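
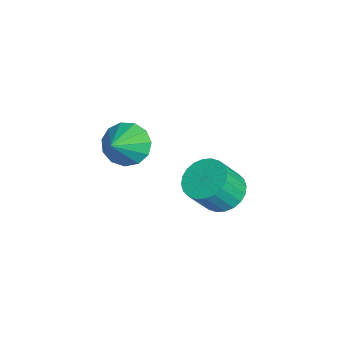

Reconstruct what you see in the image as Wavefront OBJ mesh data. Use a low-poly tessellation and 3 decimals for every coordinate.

v 1.444 -2.776 -0.797
v 1.905 -2.483 -1.186
v 2.376 -3.184 -0.003
v 1.801 -2.225 -0.932
v 1.584 -2.141 -0.634
v 1.323 -2.259 -0.389
v 1.1 -2.541 -0.273
v 0.987 -2.898 -0.323
v 1.019 -3.215 -0.524
v 1.186 -3.394 -0.812
v 1.435 -3.376 -1.095
v 1.687 -3.168 -1.283
v 1.862 -2.835 -1.317
v 0.356 -0.185 -3.955
v 0.715 0.364 -3.74
v 1.023 -0.186 -2.851
v 0.664 -0.735 -3.065
v 0.474 0.411 -3.628
v 0.783 -0.138 -2.738
v 0.216 0.367 -3.566
v 0.525 -0.182 -2.676
v -0.021 0.239 -3.562
v 0.288 -0.31 -2.673
v -0.2 0.047 -3.619
v 0.108 -0.502 -2.729
v -0.295 -0.181 -3.726
v 0.013 -0.73 -2.837
v -0.291 -0.41 -3.869
v 0.017 -0.959 -2.979
v -0.188 -0.604 -4.024
v 0.12 -1.153 -3.135
v -0.003 -0.734 -4.169
v 0.305 -1.284 -3.28
v 0.237 -0.782 -4.282
v 0.546 -1.331 -3.392
v 0.495 -0.738 -4.344
v 0.804 -1.287 -3.454
v 0.732 -0.61 -4.347
v 1.041 -1.159 -3.458
v 0.912 -0.418 -4.291
v 1.22 -0.967 -3.401
v 1.007 -0.19 -4.183
v 1.315 -0.739 -3.294
v 1.003 0.039 -4.041
v 1.311 -0.51 -3.151
v 0.9 0.233 -3.885
v 1.208 -0.316 -2.996
f 2 1 4
f 2 4 3
f 4 1 5
f 4 5 3
f 5 1 6
f 5 6 3
f 6 1 7
f 6 7 3
f 7 1 8
f 7 8 3
f 8 1 9
f 8 9 3
f 9 1 10
f 9 10 3
f 10 1 11
f 10 11 3
f 11 1 12
f 11 12 3
f 12 1 13
f 12 13 3
f 13 1 2
f 13 2 3
f 15 14 18
f 15 18 16
f 16 18 19
f 16 19 17
f 18 14 20
f 18 20 19
f 19 20 21
f 19 21 17
f 20 14 22
f 20 22 21
f 21 22 23
f 21 23 17
f 22 14 24
f 22 24 23
f 23 24 25
f 23 25 17
f 24 14 26
f 24 26 25
f 25 26 27
f 25 27 17
f 26 14 28
f 26 28 27
f 27 28 29
f 27 29 17
f 28 14 30
f 28 30 29
f 29 30 31
f 29 31 17
f 30 14 32
f 30 32 31
f 31 32 33
f 31 33 17
f 32 14 34
f 32 34 33
f 33 34 35
f 33 35 17
f 34 14 36
f 34 36 35
f 35 36 37
f 35 37 17
f 36 14 38
f 36 38 37
f 37 38 39
f 37 39 17
f 38 14 40
f 38 40 39
f 39 40 41
f 39 41 17
f 40 14 42
f 40 42 41
f 41 42 43
f 41 43 17
f 42 14 44
f 42 44 43
f 43 44 45
f 43 45 17
f 44 14 46
f 44 46 45
f 45 46 47
f 45 47 17
f 46 14 15
f 46 15 47
f 47 15 16
f 47 16 17



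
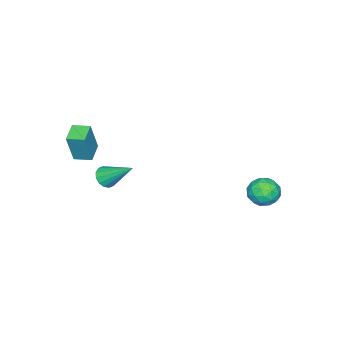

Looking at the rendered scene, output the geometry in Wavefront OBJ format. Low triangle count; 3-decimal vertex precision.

v -3.032 4.55 -2.1
v -2.138 4.347 -2.44
v -3.642 3.433 -3.04
v -2.748 3.23 -3.38
v -2.982 3.009 -2.456
v -2.605 3.699 -1.876
v -3.175 4.081 -3.604
v -2.798 4.771 -3.024
v -2.226 4.057 -3.37
v -2.107 3.395 -2.66
v -3.673 4.385 -2.82
v -3.554 3.723 -2.11
v -2.531 4.547 -2.188
v -3.249 3.233 -3.292
v -3.386 3.104 -2.75
v -2.861 2.984 -2.949
v -2.806 4.166 -1.856
v -2.28 4.047 -2.056
v -2.776 3.26 -2.065
v -3.5 3.733 -3.424
v -2.974 3.614 -3.624
v -2.919 4.796 -2.531
v -2.394 4.676 -2.73
v -3.004 4.52 -3.415
v -2.058 4.257 -2.934
v -2.417 3.6 -3.486
v -2.668 4.1 -3.618
v -2.446 4.506 -3.277
v -1.987 3.868 -2.517
v -2.346 3.211 -3.069
v -2.484 3.081 -2.526
v -2.262 3.487 -2.185
v -2.04 3.697 -3.063
v -3.434 4.569 -2.411
v -3.793 3.912 -2.963
v -3.518 4.293 -3.295
v -3.296 4.699 -2.954
v -3.363 4.18 -1.994
v -3.722 3.523 -2.546
v -3.334 3.274 -2.203
v -3.112 3.68 -1.862
v -3.74 4.083 -2.417
v 1.932 -2.843 -1.261
v 2.519 -2.579 -1.561
v 1.868 -1.177 0.081
v 2.241 -2.435 -1.753
v 1.88 -2.4 -1.813
v 1.533 -2.484 -1.726
v 1.293 -2.664 -1.513
v 1.224 -2.892 -1.234
v 1.345 -3.107 -0.961
v 1.624 -3.251 -0.769
v 1.984 -3.286 -0.708
v 2.331 -3.202 -0.796
v 2.571 -3.022 -1.008
v 2.64 -2.794 -1.288
v 2.831 -3.818 1.408
v 3.339 -3.88 3.217
v 2.524 -2.884 1.527
v 3.032 -2.947 3.336
v 3.888 -3.433 1.124
v 4.396 -3.496 2.933
v 3.581 -2.5 1.243
v 4.089 -2.562 3.052
f 1 38 17
f 38 12 41
f 17 41 6
f 38 41 17
f 1 17 13
f 17 6 18
f 13 18 2
f 17 18 13
f 1 13 22
f 13 2 23
f 22 23 8
f 13 23 22
f 1 22 34
f 22 8 37
f 34 37 11
f 22 37 34
f 1 34 38
f 34 11 42
f 38 42 12
f 34 42 38
f 2 18 29
f 18 6 32
f 29 32 10
f 18 32 29
f 6 41 19
f 41 12 40
f 19 40 5
f 41 40 19
f 12 42 39
f 42 11 35
f 39 35 3
f 42 35 39
f 11 37 36
f 37 8 24
f 36 24 7
f 37 24 36
f 8 23 28
f 23 2 25
f 28 25 9
f 23 25 28
f 4 30 16
f 30 10 31
f 16 31 5
f 30 31 16
f 4 16 14
f 16 5 15
f 14 15 3
f 16 15 14
f 4 14 21
f 14 3 20
f 21 20 7
f 14 20 21
f 4 21 26
f 21 7 27
f 26 27 9
f 21 27 26
f 4 26 30
f 26 9 33
f 30 33 10
f 26 33 30
f 5 31 19
f 31 10 32
f 19 32 6
f 31 32 19
f 3 15 39
f 15 5 40
f 39 40 12
f 15 40 39
f 7 20 36
f 20 3 35
f 36 35 11
f 20 35 36
f 9 27 28
f 27 7 24
f 28 24 8
f 27 24 28
f 10 33 29
f 33 9 25
f 29 25 2
f 33 25 29
f 44 43 46
f 44 46 45
f 46 43 47
f 46 47 45
f 47 43 48
f 47 48 45
f 48 43 49
f 48 49 45
f 49 43 50
f 49 50 45
f 50 43 51
f 50 51 45
f 51 43 52
f 51 52 45
f 52 43 53
f 52 53 45
f 53 43 54
f 53 54 45
f 54 43 55
f 54 55 45
f 55 43 56
f 55 56 45
f 56 43 44
f 56 44 45
f 58 60 57
f 61 58 57
f 57 60 59
f 59 61 57
f 58 64 60
f 62 58 61
f 62 64 58
f 60 64 59
f 63 61 59
f 59 64 63
f 63 62 61
f 64 62 63



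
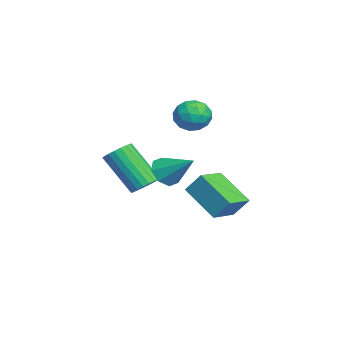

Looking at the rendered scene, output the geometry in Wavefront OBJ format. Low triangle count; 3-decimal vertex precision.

v -1.411 -1.348 -0.437
v -0.991 -0.998 -0.017
v -1.708 -2.141 1.657
v -2.129 -2.492 1.237
v -1.229 -0.838 -0.01
v -1.946 -1.981 1.664
v -1.499 -0.766 -0.077
v -2.216 -1.91 1.597
v -1.753 -0.795 -0.206
v -2.471 -1.939 1.468
v -1.949 -0.92 -0.375
v -2.666 -2.063 1.299
v -2.051 -1.119 -0.554
v -2.769 -2.262 1.119
v -2.043 -1.357 -0.714
v -2.761 -2.501 0.96
v -1.926 -1.594 -0.825
v -2.643 -2.737 0.848
v -1.72 -1.789 -0.87
v -2.437 -2.932 0.804
v -1.46 -1.907 -0.839
v -2.177 -3.05 0.835
v -1.192 -1.929 -0.739
v -1.909 -3.072 0.935
v -0.962 -1.85 -0.587
v -1.679 -2.993 1.087
v -0.81 -1.685 -0.409
v -1.527 -2.828 1.265
v -0.761 -1.461 -0.235
v -1.478 -2.604 1.438
v -0.825 -1.218 -0.097
v -1.543 -2.361 1.577
v -0.553 0.188 -0.34
v -0.298 0.801 0.524
v -1.628 1.012 -0.607
v -1.373 1.625 0.258
v 0.553 1.275 -1.438
v 0.808 1.888 -0.573
v -0.522 2.099 -1.704
v -0.267 2.712 -0.84
v 2.924 -0.611 1.881
v 3.555 -0.892 1.643
v 3.696 0.411 2.719
v 3.367 -0.481 1.315
v 2.919 -0.146 1.319
v 2.475 -0.083 1.652
v 2.294 -0.33 2.119
v 2.482 -0.741 2.447
v 2.929 -1.076 2.444
v 3.374 -1.138 2.111
v -1.836 0.881 3.481
v -1.254 1.065 2.918
v -1.046 -0.085 3.982
v -0.464 0.099 3.419
v -0.634 0.635 4.031
v -1.122 1.232 3.721
v -1.178 -0.252 3.179
v -1.666 0.345 2.869
v -0.847 0.365 2.731
v -0.511 0.913 3.258
v -1.789 0.067 3.642
v -1.453 0.615 4.169
v -1.614 1.057 3.155
v -0.686 -0.077 3.745
v -0.786 0.238 4.104
v -0.444 0.346 3.773
v -1.537 1.156 3.627
v -1.195 1.264 3.296
v -0.831 1.011 3.95
v -1.105 -0.284 3.604
v -0.763 -0.176 3.273
v -1.856 0.634 3.127
v -1.514 0.742 2.796
v -1.469 -0.031 2.95
v -1.033 0.754 2.715
v -0.569 0.187 3.009
v -0.988 -0.019 2.868
v -1.275 0.331 2.686
v -0.835 1.076 3.024
v -0.371 0.509 3.319
v -0.471 0.824 3.678
v -0.758 1.174 3.496
v -0.596 0.665 2.914
v -1.929 0.471 3.581
v -1.465 -0.096 3.876
v -1.542 -0.194 3.404
v -1.829 0.156 3.222
v -1.731 0.793 3.891
v -1.267 0.226 4.185
v -1.025 0.649 4.214
v -1.312 0.999 4.032
v -1.704 0.315 3.986
f 2 1 5
f 2 5 3
f 3 5 6
f 3 6 4
f 5 1 7
f 5 7 6
f 6 7 8
f 6 8 4
f 7 1 9
f 7 9 8
f 8 9 10
f 8 10 4
f 9 1 11
f 9 11 10
f 10 11 12
f 10 12 4
f 11 1 13
f 11 13 12
f 12 13 14
f 12 14 4
f 13 1 15
f 13 15 14
f 14 15 16
f 14 16 4
f 15 1 17
f 15 17 16
f 16 17 18
f 16 18 4
f 17 1 19
f 17 19 18
f 18 19 20
f 18 20 4
f 19 1 21
f 19 21 20
f 20 21 22
f 20 22 4
f 21 1 23
f 21 23 22
f 22 23 24
f 22 24 4
f 23 1 25
f 23 25 24
f 24 25 26
f 24 26 4
f 25 1 27
f 25 27 26
f 26 27 28
f 26 28 4
f 27 1 29
f 27 29 28
f 28 29 30
f 28 30 4
f 29 1 31
f 29 31 30
f 30 31 32
f 30 32 4
f 31 1 2
f 31 2 32
f 32 2 3
f 32 3 4
f 34 36 33
f 37 34 33
f 33 36 35
f 35 37 33
f 34 40 36
f 38 34 37
f 38 40 34
f 36 40 35
f 39 37 35
f 35 40 39
f 39 38 37
f 40 38 39
f 42 41 44
f 42 44 43
f 44 41 45
f 44 45 43
f 45 41 46
f 45 46 43
f 46 41 47
f 46 47 43
f 47 41 48
f 47 48 43
f 48 41 49
f 48 49 43
f 49 41 50
f 49 50 43
f 50 41 42
f 50 42 43
f 51 88 67
f 88 62 91
f 67 91 56
f 88 91 67
f 51 67 63
f 67 56 68
f 63 68 52
f 67 68 63
f 51 63 72
f 63 52 73
f 72 73 58
f 63 73 72
f 51 72 84
f 72 58 87
f 84 87 61
f 72 87 84
f 51 84 88
f 84 61 92
f 88 92 62
f 84 92 88
f 52 68 79
f 68 56 82
f 79 82 60
f 68 82 79
f 56 91 69
f 91 62 90
f 69 90 55
f 91 90 69
f 62 92 89
f 92 61 85
f 89 85 53
f 92 85 89
f 61 87 86
f 87 58 74
f 86 74 57
f 87 74 86
f 58 73 78
f 73 52 75
f 78 75 59
f 73 75 78
f 54 80 66
f 80 60 81
f 66 81 55
f 80 81 66
f 54 66 64
f 66 55 65
f 64 65 53
f 66 65 64
f 54 64 71
f 64 53 70
f 71 70 57
f 64 70 71
f 54 71 76
f 71 57 77
f 76 77 59
f 71 77 76
f 54 76 80
f 76 59 83
f 80 83 60
f 76 83 80
f 55 81 69
f 81 60 82
f 69 82 56
f 81 82 69
f 53 65 89
f 65 55 90
f 89 90 62
f 65 90 89
f 57 70 86
f 70 53 85
f 86 85 61
f 70 85 86
f 59 77 78
f 77 57 74
f 78 74 58
f 77 74 78
f 60 83 79
f 83 59 75
f 79 75 52
f 83 75 79



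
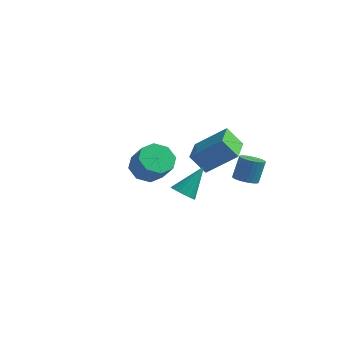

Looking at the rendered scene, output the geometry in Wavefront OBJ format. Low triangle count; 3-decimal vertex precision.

v 1.571 0.876 -0.888
v 0.771 0.655 0.139
v 1.04 2.501 -0.951
v 0.24 2.28 0.075
v 3.08 1.42 0.405
v 2.28 1.199 1.431
v 2.549 3.045 0.341
v 1.749 2.824 1.368
v 2.65 3.194 -2.329
v 3.007 2.627 -2.126
v 3.126 3.159 -0.848
v 2.77 3.726 -1.051
v 3.209 2.789 -2.213
v 3.328 3.321 -0.934
v 3.326 3.012 -2.317
v 3.446 3.544 -1.038
v 3.341 3.264 -2.423
v 3.46 3.796 -1.144
v 3.25 3.504 -2.514
v 3.369 4.036 -1.236
v 3.068 3.698 -2.578
v 3.187 4.23 -1.299
v 2.822 3.815 -2.604
v 2.942 4.347 -1.325
v 2.551 3.837 -2.588
v 2.67 4.369 -1.309
v 2.294 3.761 -2.532
v 2.413 4.293 -1.254
v 2.092 3.599 -2.446
v 2.211 4.131 -1.167
v 1.974 3.376 -2.342
v 2.094 3.908 -1.063
v 1.96 3.124 -2.236
v 2.079 3.656 -0.957
v 2.051 2.884 -2.144
v 2.17 3.416 -0.866
v 2.233 2.69 -2.081
v 2.352 3.222 -0.802
v 2.478 2.573 -2.055
v 2.598 3.105 -0.776
v 2.75 2.551 -2.071
v 2.869 3.083 -0.792
v 2.534 -3.398 0.211
v 2.927 -3.053 -0.224
v 3.066 -2.242 1.609
v 2.639 -2.901 -0.24
v 2.328 -2.862 -0.153
v 2.064 -2.947 0.017
v 1.907 -3.134 0.232
v 1.894 -3.382 0.442
v 2.028 -3.634 0.599
v 2.277 -3.832 0.668
v 2.586 -3.93 0.632
v 2.882 -3.906 0.499
v 3.099 -3.766 0.301
v 3.186 -3.542 0.082
v 3.124 -3.284 -0.107
v -2.112 1.522 -1.865
v -1.279 1.65 -2.439
v -0.395 1.147 -1.269
v -1.228 1.018 -0.695
v -1.46 2.289 -2.028
v -0.576 1.785 -0.858
v -2.022 2.478 -1.521
v -1.139 1.975 -0.351
v -2.638 2.107 -1.216
v -1.754 1.604 -0.046
v -2.945 1.393 -1.291
v -2.061 0.89 -0.121
v -2.764 0.755 -1.702
v -1.88 0.251 -0.532
v -2.201 0.565 -2.209
v -1.318 0.062 -1.039
v -1.586 0.936 -2.514
v -0.702 0.433 -1.344
f 2 4 1
f 5 2 1
f 1 4 3
f 3 5 1
f 2 8 4
f 6 2 5
f 6 8 2
f 4 8 3
f 7 5 3
f 3 8 7
f 7 6 5
f 8 6 7
f 10 9 13
f 10 13 11
f 11 13 14
f 11 14 12
f 13 9 15
f 13 15 14
f 14 15 16
f 14 16 12
f 15 9 17
f 15 17 16
f 16 17 18
f 16 18 12
f 17 9 19
f 17 19 18
f 18 19 20
f 18 20 12
f 19 9 21
f 19 21 20
f 20 21 22
f 20 22 12
f 21 9 23
f 21 23 22
f 22 23 24
f 22 24 12
f 23 9 25
f 23 25 24
f 24 25 26
f 24 26 12
f 25 9 27
f 25 27 26
f 26 27 28
f 26 28 12
f 27 9 29
f 27 29 28
f 28 29 30
f 28 30 12
f 29 9 31
f 29 31 30
f 30 31 32
f 30 32 12
f 31 9 33
f 31 33 32
f 32 33 34
f 32 34 12
f 33 9 35
f 33 35 34
f 34 35 36
f 34 36 12
f 35 9 37
f 35 37 36
f 36 37 38
f 36 38 12
f 37 9 39
f 37 39 38
f 38 39 40
f 38 40 12
f 39 9 41
f 39 41 40
f 40 41 42
f 40 42 12
f 41 9 10
f 41 10 42
f 42 10 11
f 42 11 12
f 44 43 46
f 44 46 45
f 46 43 47
f 46 47 45
f 47 43 48
f 47 48 45
f 48 43 49
f 48 49 45
f 49 43 50
f 49 50 45
f 50 43 51
f 50 51 45
f 51 43 52
f 51 52 45
f 52 43 53
f 52 53 45
f 53 43 54
f 53 54 45
f 54 43 55
f 54 55 45
f 55 43 56
f 55 56 45
f 56 43 57
f 56 57 45
f 57 43 44
f 57 44 45
f 59 58 62
f 59 62 60
f 60 62 63
f 60 63 61
f 62 58 64
f 62 64 63
f 63 64 65
f 63 65 61
f 64 58 66
f 64 66 65
f 65 66 67
f 65 67 61
f 66 58 68
f 66 68 67
f 67 68 69
f 67 69 61
f 68 58 70
f 68 70 69
f 69 70 71
f 69 71 61
f 70 58 72
f 70 72 71
f 71 72 73
f 71 73 61
f 72 58 74
f 72 74 73
f 73 74 75
f 73 75 61
f 74 58 59
f 74 59 75
f 75 59 60
f 75 60 61



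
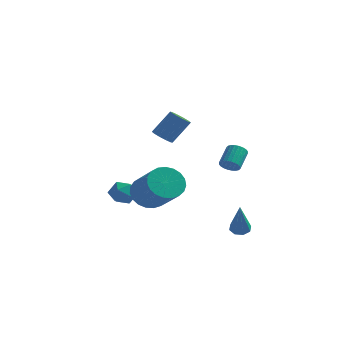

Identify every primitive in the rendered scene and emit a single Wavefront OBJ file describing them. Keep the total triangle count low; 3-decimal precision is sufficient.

v -1.959 -1.987 -0.527
v -1.313 -2.033 -1.288
v 0.086 -3.139 -0.035
v -0.561 -3.093 0.727
v -1.201 -1.679 -1.101
v 0.198 -2.785 0.152
v -1.22 -1.378 -0.815
v 0.179 -2.485 0.439
v -1.367 -1.183 -0.478
v 0.032 -2.289 0.775
v -1.616 -1.126 -0.15
v -0.217 -2.233 1.103
v -1.925 -1.219 0.113
v -0.526 -2.325 1.366
v -2.239 -1.444 0.265
v -0.841 -2.551 1.518
v -2.506 -1.763 0.28
v -1.107 -2.87 1.534
v -2.677 -2.121 0.156
v -1.279 -3.227 1.41
v -2.725 -2.455 -0.086
v -1.326 -3.562 1.167
v -2.64 -2.709 -0.404
v -1.242 -3.815 0.849
v -2.438 -2.837 -0.744
v -1.039 -3.944 0.509
v -2.153 -2.819 -1.046
v -0.754 -3.926 0.207
v -1.834 -2.657 -1.258
v -0.435 -3.763 -0.005
v -1.537 -2.379 -1.344
v -0.138 -3.485 -0.091
v -1.155 -2.231 3.314
v -0.689 -2.089 2.981
v 0.001 -1.508 4.192
v -0.465 -1.649 4.526
v -0.92 -1.807 2.977
v -0.231 -1.226 4.189
v -1.241 -1.687 3.102
v -0.551 -1.105 4.313
v -1.529 -1.774 3.308
v -0.839 -1.193 4.519
v -1.674 -2.036 3.516
v -0.984 -1.455 4.728
v -1.621 -2.372 3.648
v -0.931 -1.791 4.859
v -1.389 -2.654 3.651
v -0.7 -2.073 4.863
v -1.069 -2.775 3.527
v -0.379 -2.193 4.738
v -0.781 -2.687 3.321
v -0.091 -2.106 4.532
v -0.636 -2.425 3.112
v 0.054 -1.844 4.324
v 1.729 -0.839 1.394
v 1.932 -0.535 0.997
v 1.954 0.404 1.729
v 1.751 0.099 2.126
v 1.725 -0.507 0.968
v 1.747 0.431 1.7
v 1.519 -0.531 1.004
v 1.541 0.408 1.736
v 1.345 -0.601 1.1
v 1.366 0.338 1.831
v 1.229 -0.707 1.24
v 1.25 0.231 1.971
v 1.189 -0.834 1.404
v 1.211 0.105 2.135
v 1.232 -0.961 1.566
v 1.253 -0.023 2.297
v 1.35 -1.07 1.702
v 1.372 -0.132 2.433
v 1.526 -1.144 1.791
v 1.548 -0.205 2.523
v 1.733 -1.171 1.82
v 1.755 -0.233 2.552
v 1.939 -1.148 1.784
v 1.961 -0.209 2.516
v 2.114 -1.078 1.689
v 2.135 -0.139 2.42
v 2.23 -0.971 1.549
v 2.251 -0.033 2.28
v 2.269 -0.845 1.385
v 2.291 0.094 2.116
v 2.227 -0.717 1.223
v 2.248 0.221 1.954
v 2.108 -0.608 1.087
v 2.13 0.33 1.818
v 2.834 -2.253 -2.025
v 3.267 -1.958 -1.944
v 3.206 -3.287 -0.235
v 2.934 -1.794 -1.78
v 2.543 -1.899 -1.76
v 2.322 -2.211 -1.894
v 2.402 -2.548 -2.106
v 2.734 -2.712 -2.27
v 3.126 -2.607 -2.29
v 3.346 -2.295 -2.155
v -4.629 -0.16 -1.287
v -4.007 0.066 -1.735
v -3.973 -1.206 -0.905
v -3.351 -0.98 -1.353
v -3.548 -0.561 -0.702
v -3.954 0.086 -0.938
v -4.026 -1.226 -1.702
v -4.432 -0.579 -1.938
v -3.635 -0.592 -1.991
v -3.339 -0.181 -1.373
v -4.641 -0.959 -1.267
v -4.345 -0.548 -0.649
f 2 1 5
f 2 5 3
f 3 5 6
f 3 6 4
f 5 1 7
f 5 7 6
f 6 7 8
f 6 8 4
f 7 1 9
f 7 9 8
f 8 9 10
f 8 10 4
f 9 1 11
f 9 11 10
f 10 11 12
f 10 12 4
f 11 1 13
f 11 13 12
f 12 13 14
f 12 14 4
f 13 1 15
f 13 15 14
f 14 15 16
f 14 16 4
f 15 1 17
f 15 17 16
f 16 17 18
f 16 18 4
f 17 1 19
f 17 19 18
f 18 19 20
f 18 20 4
f 19 1 21
f 19 21 20
f 20 21 22
f 20 22 4
f 21 1 23
f 21 23 22
f 22 23 24
f 22 24 4
f 23 1 25
f 23 25 24
f 24 25 26
f 24 26 4
f 25 1 27
f 25 27 26
f 26 27 28
f 26 28 4
f 27 1 29
f 27 29 28
f 28 29 30
f 28 30 4
f 29 1 31
f 29 31 30
f 30 31 32
f 30 32 4
f 31 1 2
f 31 2 32
f 32 2 3
f 32 3 4
f 34 33 37
f 34 37 35
f 35 37 38
f 35 38 36
f 37 33 39
f 37 39 38
f 38 39 40
f 38 40 36
f 39 33 41
f 39 41 40
f 40 41 42
f 40 42 36
f 41 33 43
f 41 43 42
f 42 43 44
f 42 44 36
f 43 33 45
f 43 45 44
f 44 45 46
f 44 46 36
f 45 33 47
f 45 47 46
f 46 47 48
f 46 48 36
f 47 33 49
f 47 49 48
f 48 49 50
f 48 50 36
f 49 33 51
f 49 51 50
f 50 51 52
f 50 52 36
f 51 33 53
f 51 53 52
f 52 53 54
f 52 54 36
f 53 33 34
f 53 34 54
f 54 34 35
f 54 35 36
f 56 55 59
f 56 59 57
f 57 59 60
f 57 60 58
f 59 55 61
f 59 61 60
f 60 61 62
f 60 62 58
f 61 55 63
f 61 63 62
f 62 63 64
f 62 64 58
f 63 55 65
f 63 65 64
f 64 65 66
f 64 66 58
f 65 55 67
f 65 67 66
f 66 67 68
f 66 68 58
f 67 55 69
f 67 69 68
f 68 69 70
f 68 70 58
f 69 55 71
f 69 71 70
f 70 71 72
f 70 72 58
f 71 55 73
f 71 73 72
f 72 73 74
f 72 74 58
f 73 55 75
f 73 75 74
f 74 75 76
f 74 76 58
f 75 55 77
f 75 77 76
f 76 77 78
f 76 78 58
f 77 55 79
f 77 79 78
f 78 79 80
f 78 80 58
f 79 55 81
f 79 81 80
f 80 81 82
f 80 82 58
f 81 55 83
f 81 83 82
f 82 83 84
f 82 84 58
f 83 55 85
f 83 85 84
f 84 85 86
f 84 86 58
f 85 55 87
f 85 87 86
f 86 87 88
f 86 88 58
f 87 55 56
f 87 56 88
f 88 56 57
f 88 57 58
f 90 89 92
f 90 92 91
f 92 89 93
f 92 93 91
f 93 89 94
f 93 94 91
f 94 89 95
f 94 95 91
f 95 89 96
f 95 96 91
f 96 89 97
f 96 97 91
f 97 89 98
f 97 98 91
f 98 89 90
f 98 90 91
f 99 110 104
f 99 104 100
f 99 100 106
f 99 106 109
f 99 109 110
f 100 104 108
f 104 110 103
f 110 109 101
f 109 106 105
f 106 100 107
f 102 108 103
f 102 103 101
f 102 101 105
f 102 105 107
f 102 107 108
f 103 108 104
f 101 103 110
f 105 101 109
f 107 105 106
f 108 107 100



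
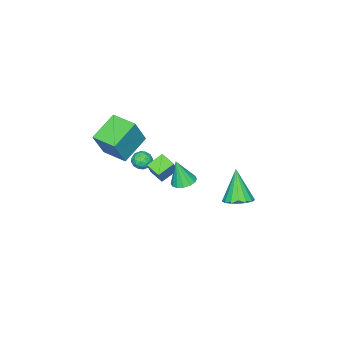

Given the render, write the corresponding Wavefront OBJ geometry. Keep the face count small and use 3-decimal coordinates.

v -1.383 -3.477 0.269
v -0.452 -3.499 2.129
v -1.322 -1.828 0.259
v -0.391 -1.851 2.119
v 0.431 -3.549 -0.639
v 1.362 -3.572 1.221
v 0.492 -1.901 -0.649
v 1.423 -1.923 1.211
v -0.151 1.783 -1.036
v 0.459 2.232 -0.973
v 0.011 1.337 0.576
v 0.153 2.461 -0.879
v -0.234 2.509 -0.827
v -0.599 2.362 -0.831
v -0.843 2.059 -0.89
v -0.903 1.683 -0.988
v -0.761 1.333 -1.099
v -0.455 1.104 -1.193
v -0.068 1.057 -1.245
v 0.297 1.204 -1.241
v 0.542 1.506 -1.182
v 0.601 1.882 -1.084
v -2.025 4.249 -2.732
v -1.334 4.743 -2.329
v -2.695 3.571 -0.748
v -1.677 5.033 -2.346
v -2.101 5.143 -2.451
v -2.507 5.049 -2.621
v -2.802 4.771 -2.815
v -2.92 4.374 -2.991
v -2.833 3.948 -3.107
v -2.561 3.591 -3.137
v -2.166 3.385 -3.074
v -1.739 3.377 -2.933
v -1.377 3.568 -2.745
v -1.164 3.916 -2.555
v -1.149 4.339 -2.405
v -2.16 -2.156 -3.408
v -3.171 -1.811 -2.883
v -2.02 -1.209 -3.761
v -3.03 -0.864 -3.235
v -1.37 -1.796 -2.125
v -2.38 -1.451 -1.599
v -1.229 -0.849 -2.477
v -2.24 -0.504 -1.952
v -3.25 -3.39 -3.488
v -2.79 -3.705 -3.919
v -4.11 -3.915 -4.021
v -3.65 -4.23 -4.452
v -3.675 -4.409 -3.771
v -3.143 -4.085 -3.442
v -3.757 -3.535 -4.498
v -3.225 -3.211 -4.169
v -3.103 -3.795 -4.543
v -3.053 -4.335 -4.094
v -3.847 -3.285 -3.846
v -3.797 -3.825 -3.397
v -2.945 -3.502 -3.656
v -3.955 -4.118 -4.284
v -3.97 -4.224 -3.883
v -3.7 -4.409 -4.137
v -3.152 -3.725 -3.376
v -2.882 -3.91 -3.629
v -3.402 -4.324 -3.543
v -4.018 -3.71 -4.311
v -3.748 -3.895 -4.564
v -3.2 -3.211 -3.803
v -2.93 -3.396 -4.057
v -3.498 -3.296 -4.397
v -2.859 -3.74 -4.277
v -3.364 -4.048 -4.59
v -3.427 -3.64 -4.618
v -3.114 -3.449 -4.424
v -2.829 -4.057 -4.013
v -3.334 -4.365 -4.326
v -3.348 -4.471 -3.926
v -3.036 -4.28 -3.732
v -3.013 -4.11 -4.38
v -3.566 -3.255 -3.614
v -4.071 -3.563 -3.927
v -3.864 -3.34 -4.208
v -3.552 -3.149 -4.014
v -3.536 -3.572 -3.35
v -4.041 -3.88 -3.663
v -3.786 -4.171 -3.516
v -3.473 -3.98 -3.322
v -3.887 -3.51 -3.56
f 2 4 1
f 5 2 1
f 1 4 3
f 3 5 1
f 2 8 4
f 6 2 5
f 6 8 2
f 4 8 3
f 7 5 3
f 3 8 7
f 7 6 5
f 8 6 7
f 10 9 12
f 10 12 11
f 12 9 13
f 12 13 11
f 13 9 14
f 13 14 11
f 14 9 15
f 14 15 11
f 15 9 16
f 15 16 11
f 16 9 17
f 16 17 11
f 17 9 18
f 17 18 11
f 18 9 19
f 18 19 11
f 19 9 20
f 19 20 11
f 20 9 21
f 20 21 11
f 21 9 22
f 21 22 11
f 22 9 10
f 22 10 11
f 24 23 26
f 24 26 25
f 26 23 27
f 26 27 25
f 27 23 28
f 27 28 25
f 28 23 29
f 28 29 25
f 29 23 30
f 29 30 25
f 30 23 31
f 30 31 25
f 31 23 32
f 31 32 25
f 32 23 33
f 32 33 25
f 33 23 34
f 33 34 25
f 34 23 35
f 34 35 25
f 35 23 36
f 35 36 25
f 36 23 37
f 36 37 25
f 37 23 24
f 37 24 25
f 39 41 38
f 42 39 38
f 38 41 40
f 40 42 38
f 39 45 41
f 43 39 42
f 43 45 39
f 41 45 40
f 44 42 40
f 40 45 44
f 44 43 42
f 45 43 44
f 46 83 62
f 83 57 86
f 62 86 51
f 83 86 62
f 46 62 58
f 62 51 63
f 58 63 47
f 62 63 58
f 46 58 67
f 58 47 68
f 67 68 53
f 58 68 67
f 46 67 79
f 67 53 82
f 79 82 56
f 67 82 79
f 46 79 83
f 79 56 87
f 83 87 57
f 79 87 83
f 47 63 74
f 63 51 77
f 74 77 55
f 63 77 74
f 51 86 64
f 86 57 85
f 64 85 50
f 86 85 64
f 57 87 84
f 87 56 80
f 84 80 48
f 87 80 84
f 56 82 81
f 82 53 69
f 81 69 52
f 82 69 81
f 53 68 73
f 68 47 70
f 73 70 54
f 68 70 73
f 49 75 61
f 75 55 76
f 61 76 50
f 75 76 61
f 49 61 59
f 61 50 60
f 59 60 48
f 61 60 59
f 49 59 66
f 59 48 65
f 66 65 52
f 59 65 66
f 49 66 71
f 66 52 72
f 71 72 54
f 66 72 71
f 49 71 75
f 71 54 78
f 75 78 55
f 71 78 75
f 50 76 64
f 76 55 77
f 64 77 51
f 76 77 64
f 48 60 84
f 60 50 85
f 84 85 57
f 60 85 84
f 52 65 81
f 65 48 80
f 81 80 56
f 65 80 81
f 54 72 73
f 72 52 69
f 73 69 53
f 72 69 73
f 55 78 74
f 78 54 70
f 74 70 47
f 78 70 74



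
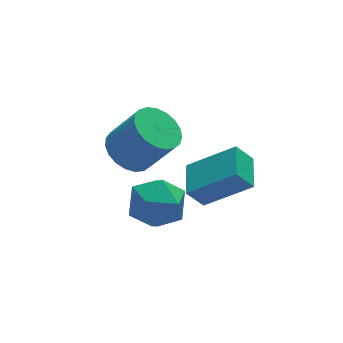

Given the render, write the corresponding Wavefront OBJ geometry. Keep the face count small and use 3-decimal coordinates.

v -4.882 -0.407 -3.692
v -4.437 0.344 -2.932
v -3.163 -1.044 -4.068
v -2.718 -0.293 -3.308
v -3.356 -1.184 -2.937
v -4.418 -0.79 -2.704
v -3.182 0.09 -4.296
v -4.244 0.484 -4.063
v -3.387 0.651 -3.305
v -3.494 -0.137 -2.465
v -4.106 -0.563 -4.535
v -4.213 -1.351 -3.695
v -2.626 -1.645 -2.871
v -3.212 -1.473 -2.079
v -2.041 -0.384 -2.712
v -2.626 -0.212 -1.92
v -1.154 -2.488 -1.6
v -1.739 -2.316 -0.808
v -0.568 -1.227 -1.441
v -1.154 -1.055 -0.649
v -3.684 2.432 -3.096
v -2.79 2.522 -3.578
v -1.902 1.919 -2.047
v -2.796 1.828 -1.564
v -2.834 2.906 -3.402
v -1.946 2.302 -1.871
v -3.025 3.207 -3.172
v -2.137 2.603 -1.641
v -3.33 3.374 -2.929
v -2.442 2.77 -1.398
v -3.696 3.378 -2.715
v -2.808 2.775 -1.184
v -4.06 3.219 -2.567
v -3.172 2.615 -1.036
v -4.359 2.923 -2.51
v -3.471 2.32 -0.979
v -4.541 2.543 -2.554
v -3.653 1.939 -1.023
v -4.575 2.143 -2.692
v -3.687 1.54 -1.161
v -4.455 1.794 -2.9
v -3.567 1.19 -1.369
v -4.202 1.554 -3.141
v -3.314 0.95 -1.61
v -3.859 1.467 -3.375
v -2.971 0.863 -1.844
v -3.485 1.546 -3.56
v -2.597 0.942 -2.029
v -3.146 1.778 -3.665
v -2.259 1.175 -2.134
v -2.901 2.124 -3.671
v -2.013 1.52 -2.14
f 1 12 6
f 1 6 2
f 1 2 8
f 1 8 11
f 1 11 12
f 2 6 10
f 6 12 5
f 12 11 3
f 11 8 7
f 8 2 9
f 4 10 5
f 4 5 3
f 4 3 7
f 4 7 9
f 4 9 10
f 5 10 6
f 3 5 12
f 7 3 11
f 9 7 8
f 10 9 2
f 14 16 13
f 17 14 13
f 13 16 15
f 15 17 13
f 14 20 16
f 18 14 17
f 18 20 14
f 16 20 15
f 19 17 15
f 15 20 19
f 19 18 17
f 20 18 19
f 22 21 25
f 22 25 23
f 23 25 26
f 23 26 24
f 25 21 27
f 25 27 26
f 26 27 28
f 26 28 24
f 27 21 29
f 27 29 28
f 28 29 30
f 28 30 24
f 29 21 31
f 29 31 30
f 30 31 32
f 30 32 24
f 31 21 33
f 31 33 32
f 32 33 34
f 32 34 24
f 33 21 35
f 33 35 34
f 34 35 36
f 34 36 24
f 35 21 37
f 35 37 36
f 36 37 38
f 36 38 24
f 37 21 39
f 37 39 38
f 38 39 40
f 38 40 24
f 39 21 41
f 39 41 40
f 40 41 42
f 40 42 24
f 41 21 43
f 41 43 42
f 42 43 44
f 42 44 24
f 43 21 45
f 43 45 44
f 44 45 46
f 44 46 24
f 45 21 47
f 45 47 46
f 46 47 48
f 46 48 24
f 47 21 49
f 47 49 48
f 48 49 50
f 48 50 24
f 49 21 51
f 49 51 50
f 50 51 52
f 50 52 24
f 51 21 22
f 51 22 52
f 52 22 23
f 52 23 24



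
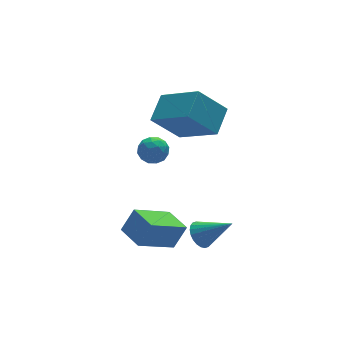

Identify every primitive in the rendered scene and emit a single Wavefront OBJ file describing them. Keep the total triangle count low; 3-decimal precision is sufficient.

v -0.517 -2.038 -2.931
v -2.096 -2.274 -1.958
v -0.674 -0.858 -2.901
v -2.254 -1.095 -1.928
v 0.054 -1.985 -1.992
v -1.526 -2.222 -1.019
v -0.104 -0.806 -1.962
v -1.683 -1.042 -0.989
v -0.016 1.083 1.05
v 0.364 0.986 0.529
v -0.564 0.214 0.811
v -0.184 0.117 0.29
v 0.06 0.043 0.89
v 0.399 0.58 1.037
v -0.599 0.62 0.303
v -0.26 1.157 0.45
v 0.003 0.7 0.067
v 0.411 0.343 0.43
v -0.611 0.857 0.91
v -0.203 0.5 1.273
v 0.222 1.111 0.81
v -0.422 0.089 0.53
v -0.279 0.046 0.883
v -0.056 -0.011 0.576
v 0.243 0.872 1.109
v 0.466 0.815 0.803
v 0.287 0.261 1.015
v -0.666 0.385 0.537
v -0.443 0.328 0.231
v -0.144 1.211 0.764
v 0.079 1.154 0.457
v -0.487 0.939 0.325
v 0.234 0.886 0.232
v -0.089 0.375 0.092
v -0.333 0.671 0.1
v -0.133 0.986 0.186
v 0.473 0.676 0.446
v 0.151 0.165 0.306
v 0.294 0.122 0.658
v 0.494 0.437 0.745
v 0.261 0.508 0.174
v -0.351 1.035 1.034
v -0.673 0.524 0.894
v -0.694 0.763 0.595
v -0.494 1.078 0.682
v -0.111 0.825 1.248
v -0.434 0.314 1.108
v -0.067 0.214 1.154
v 0.133 0.529 1.24
v -0.461 0.692 1.166
v 0.452 -2.334 -2.304
v 0.884 -2.376 -2.747
v 1.368 -3.126 -1.336
v 0.948 -2.17 -2.638
v 0.936 -1.988 -2.479
v 0.851 -1.859 -2.293
v 0.705 -1.803 -2.108
v 0.521 -1.827 -1.954
v 0.326 -1.928 -1.852
v 0.15 -2.091 -1.82
v 0.021 -2.291 -1.861
v -0.043 -2.498 -1.969
v -0.032 -2.679 -2.129
v 0.053 -2.808 -2.315
v 0.199 -2.865 -2.5
v 0.384 -2.841 -2.654
v 0.579 -2.739 -2.755
v 0.754 -2.576 -2.788
v 1.462 0.797 1.958
v 2.33 1.642 2.553
v 0.64 2.414 0.861
v 1.508 3.259 1.456
v 2.592 0.521 0.704
v 3.46 1.366 1.299
v 1.77 2.138 -0.393
v 2.638 2.983 0.202
f 2 4 1
f 5 2 1
f 1 4 3
f 3 5 1
f 2 8 4
f 6 2 5
f 6 8 2
f 4 8 3
f 7 5 3
f 3 8 7
f 7 6 5
f 8 6 7
f 9 46 25
f 46 20 49
f 25 49 14
f 46 49 25
f 9 25 21
f 25 14 26
f 21 26 10
f 25 26 21
f 9 21 30
f 21 10 31
f 30 31 16
f 21 31 30
f 9 30 42
f 30 16 45
f 42 45 19
f 30 45 42
f 9 42 46
f 42 19 50
f 46 50 20
f 42 50 46
f 10 26 37
f 26 14 40
f 37 40 18
f 26 40 37
f 14 49 27
f 49 20 48
f 27 48 13
f 49 48 27
f 20 50 47
f 50 19 43
f 47 43 11
f 50 43 47
f 19 45 44
f 45 16 32
f 44 32 15
f 45 32 44
f 16 31 36
f 31 10 33
f 36 33 17
f 31 33 36
f 12 38 24
f 38 18 39
f 24 39 13
f 38 39 24
f 12 24 22
f 24 13 23
f 22 23 11
f 24 23 22
f 12 22 29
f 22 11 28
f 29 28 15
f 22 28 29
f 12 29 34
f 29 15 35
f 34 35 17
f 29 35 34
f 12 34 38
f 34 17 41
f 38 41 18
f 34 41 38
f 13 39 27
f 39 18 40
f 27 40 14
f 39 40 27
f 11 23 47
f 23 13 48
f 47 48 20
f 23 48 47
f 15 28 44
f 28 11 43
f 44 43 19
f 28 43 44
f 17 35 36
f 35 15 32
f 36 32 16
f 35 32 36
f 18 41 37
f 41 17 33
f 37 33 10
f 41 33 37
f 52 51 54
f 52 54 53
f 54 51 55
f 54 55 53
f 55 51 56
f 55 56 53
f 56 51 57
f 56 57 53
f 57 51 58
f 57 58 53
f 58 51 59
f 58 59 53
f 59 51 60
f 59 60 53
f 60 51 61
f 60 61 53
f 61 51 62
f 61 62 53
f 62 51 63
f 62 63 53
f 63 51 64
f 63 64 53
f 64 51 65
f 64 65 53
f 65 51 66
f 65 66 53
f 66 51 67
f 66 67 53
f 67 51 68
f 67 68 53
f 68 51 52
f 68 52 53
f 70 72 69
f 73 70 69
f 69 72 71
f 71 73 69
f 70 76 72
f 74 70 73
f 74 76 70
f 72 76 71
f 75 73 71
f 71 76 75
f 75 74 73
f 76 74 75



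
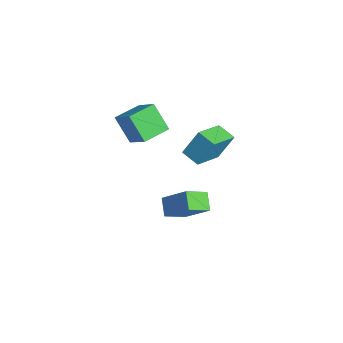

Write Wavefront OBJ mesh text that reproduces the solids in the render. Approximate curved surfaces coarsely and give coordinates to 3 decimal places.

v -0.988 -1.038 2.436
v -0.813 -0.199 3.938
v -0.006 -0.589 2.071
v 0.169 0.25 3.574
v 0.051 -2.67 3.226
v 0.226 -1.831 4.729
v 1.033 -2.221 2.862
v 1.208 -1.382 4.364
v -2.529 -2.766 -2.816
v -1.301 -1.858 -1.51
v -2.742 -1.419 -3.553
v -1.514 -0.511 -2.246
v -1.586 -3.009 -3.534
v -0.358 -2.101 -2.227
v -1.799 -1.662 -4.27
v -0.571 -0.754 -2.964
v -3.52 -4.184 1.703
v -4.554 -4.633 3.145
v -3.962 -2.604 1.879
v -4.996 -3.053 3.32
v -2.084 -3.907 2.82
v -3.118 -4.356 4.261
v -2.526 -2.327 2.995
v -3.56 -2.776 4.437
f 2 4 1
f 5 2 1
f 1 4 3
f 3 5 1
f 2 8 4
f 6 2 5
f 6 8 2
f 4 8 3
f 7 5 3
f 3 8 7
f 7 6 5
f 8 6 7
f 10 12 9
f 13 10 9
f 9 12 11
f 11 13 9
f 10 16 12
f 14 10 13
f 14 16 10
f 12 16 11
f 15 13 11
f 11 16 15
f 15 14 13
f 16 14 15
f 18 20 17
f 21 18 17
f 17 20 19
f 19 21 17
f 18 24 20
f 22 18 21
f 22 24 18
f 20 24 19
f 23 21 19
f 19 24 23
f 23 22 21
f 24 22 23



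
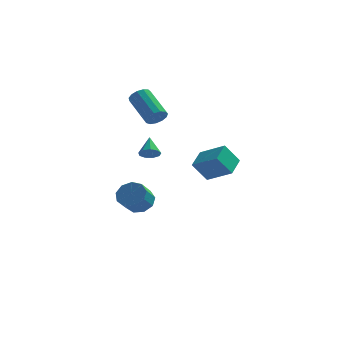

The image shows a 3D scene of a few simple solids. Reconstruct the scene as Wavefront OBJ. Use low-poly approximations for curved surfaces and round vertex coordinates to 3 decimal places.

v -1.621 3.26 -4.274
v -1.107 3.667 -3.643
v -1.386 2.708 -2.796
v -1.899 2.3 -3.426
v -1.694 3.872 -3.604
v -1.972 2.913 -2.757
v -2.246 3.79 -3.879
v -2.525 2.83 -3.032
v -2.506 3.46 -4.338
v -2.785 2.5 -3.491
v -2.351 3.036 -4.767
v -2.63 2.077 -3.92
v -1.855 2.717 -4.965
v -2.134 1.758 -4.118
v -1.249 2.652 -4.84
v -1.528 1.692 -3.992
v -0.817 2.871 -4.449
v -1.095 1.912 -3.602
v -0.761 3.272 -3.976
v -1.039 2.313 -3.129
v -0.6 2.964 2.098
v -0.122 2.979 2.567
v -1.321 4.231 3.751
v -1.8 4.216 3.282
v -0.051 3.267 2.333
v -1.251 4.519 3.518
v -0.155 3.459 2.025
v -1.354 4.711 3.21
v -0.4 3.494 1.74
v -1.599 4.746 2.925
v -0.709 3.36 1.569
v -1.908 4.613 2.753
v -0.983 3.101 1.565
v -2.182 4.354 2.75
v -1.136 2.798 1.731
v -2.335 4.051 2.915
v -1.119 2.548 2.013
v -2.318 3.8 3.197
v -0.937 2.429 2.322
v -2.136 3.682 3.506
v -0.648 2.481 2.56
v -1.848 3.734 3.744
v -0.345 2.686 2.651
v -1.544 3.938 3.835
v 0.358 -3.437 1.679
v 0.803 -3.631 1.996
v 0.162 -2.543 2.501
v 0.93 -3.362 1.734
v 0.79 -3.128 1.446
v 0.448 -3.038 1.267
v 0.063 -3.135 1.281
v -0.183 -3.373 1.481
v -0.177 -3.641 1.773
v 0.08 -3.813 2.022
v 0.467 -3.809 2.11
v 3.11 -2.457 -0.29
v 2.387 -2.779 0.803
v 3.312 -1.267 0.194
v 2.589 -1.589 1.288
v 4.471 -2.991 0.452
v 3.748 -3.313 1.546
v 4.673 -1.801 0.937
v 3.95 -2.123 2.03
f 2 1 5
f 2 5 3
f 3 5 6
f 3 6 4
f 5 1 7
f 5 7 6
f 6 7 8
f 6 8 4
f 7 1 9
f 7 9 8
f 8 9 10
f 8 10 4
f 9 1 11
f 9 11 10
f 10 11 12
f 10 12 4
f 11 1 13
f 11 13 12
f 12 13 14
f 12 14 4
f 13 1 15
f 13 15 14
f 14 15 16
f 14 16 4
f 15 1 17
f 15 17 16
f 16 17 18
f 16 18 4
f 17 1 19
f 17 19 18
f 18 19 20
f 18 20 4
f 19 1 2
f 19 2 20
f 20 2 3
f 20 3 4
f 22 21 25
f 22 25 23
f 23 25 26
f 23 26 24
f 25 21 27
f 25 27 26
f 26 27 28
f 26 28 24
f 27 21 29
f 27 29 28
f 28 29 30
f 28 30 24
f 29 21 31
f 29 31 30
f 30 31 32
f 30 32 24
f 31 21 33
f 31 33 32
f 32 33 34
f 32 34 24
f 33 21 35
f 33 35 34
f 34 35 36
f 34 36 24
f 35 21 37
f 35 37 36
f 36 37 38
f 36 38 24
f 37 21 39
f 37 39 38
f 38 39 40
f 38 40 24
f 39 21 41
f 39 41 40
f 40 41 42
f 40 42 24
f 41 21 43
f 41 43 42
f 42 43 44
f 42 44 24
f 43 21 22
f 43 22 44
f 44 22 23
f 44 23 24
f 46 45 48
f 46 48 47
f 48 45 49
f 48 49 47
f 49 45 50
f 49 50 47
f 50 45 51
f 50 51 47
f 51 45 52
f 51 52 47
f 52 45 53
f 52 53 47
f 53 45 54
f 53 54 47
f 54 45 55
f 54 55 47
f 55 45 46
f 55 46 47
f 57 59 56
f 60 57 56
f 56 59 58
f 58 60 56
f 57 63 59
f 61 57 60
f 61 63 57
f 59 63 58
f 62 60 58
f 58 63 62
f 62 61 60
f 63 61 62



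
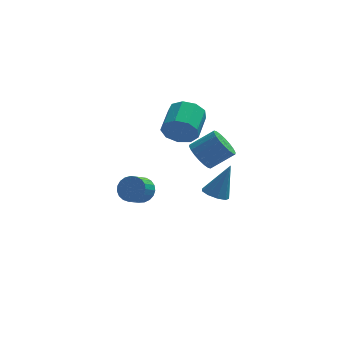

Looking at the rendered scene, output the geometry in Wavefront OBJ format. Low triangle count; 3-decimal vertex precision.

v 2.594 1.127 1.159
v 3.111 1.498 0.401
v 4.462 1.664 1.402
v 3.946 1.293 2.161
v 2.932 1.857 0.583
v 4.283 2.023 1.584
v 2.686 2.072 0.879
v 4.037 2.238 1.88
v 2.422 2.099 1.23
v 3.773 2.265 2.232
v 2.192 1.934 1.568
v 3.544 2.1 2.569
v 2.042 1.609 1.825
v 3.393 1.775 2.826
v 2.001 1.189 1.949
v 3.352 1.355 2.951
v 2.078 0.756 1.918
v 3.429 0.922 2.919
v 2.257 0.397 1.736
v 3.608 0.563 2.737
v 2.503 0.182 1.44
v 3.854 0.348 2.441
v 2.767 0.155 1.088
v 4.118 0.321 2.09
v 2.996 0.32 0.751
v 4.348 0.486 1.752
v 3.147 0.645 0.494
v 4.498 0.811 1.495
v 3.188 1.065 0.369
v 4.539 1.231 1.371
v 3.26 -1.899 0.06
v 3.994 -2.033 -0.228
v 4.1 -1.421 1.98
v 3.858 -1.508 -0.299
v 3.443 -1.165 -0.203
v 2.941 -1.166 0.017
v 2.589 -1.51 0.256
v 2.551 -2.035 0.404
v 2.844 -2.497 0.39
v 3.332 -2.679 0.222
v 3.786 -2.496 -0.022
v 1.47 0.695 3.407
v 2.068 0.813 2.515
v 2.548 2.503 3.062
v 1.95 2.385 3.953
v 1.379 1.049 2.391
v 1.859 2.739 2.937
v 0.733 1.12 2.741
v 1.213 2.81 3.288
v 0.431 0.991 3.404
v 0.912 2.681 3.95
v 0.616 0.724 4.067
v 1.096 2.414 4.614
v 1.2 0.444 4.422
v 1.68 2.134 4.968
v 1.91 0.281 4.302
v 2.391 1.971 4.848
v 2.415 0.311 3.763
v 2.895 2.001 4.309
v 2.477 0.522 3.057
v 2.957 2.212 3.603
v -0.608 4.215 -3.455
v 0.096 3.652 -3.581
v -0.468 2.802 -2.931
v -1.172 3.365 -2.805
v 0.194 3.831 -3.263
v -0.37 2.98 -2.612
v 0.154 4.076 -2.977
v -0.41 3.225 -2.327
v -0.018 4.345 -2.774
v -0.582 3.495 -2.124
v -0.292 4.592 -2.689
v -0.856 3.741 -2.039
v -0.621 4.773 -2.737
v -1.185 3.923 -2.086
v -0.947 4.859 -2.908
v -1.511 4.008 -2.258
v -1.215 4.832 -3.175
v -1.779 3.982 -2.524
v -1.378 4.7 -3.489
v -1.942 3.849 -2.839
v -1.407 4.483 -3.798
v -1.971 3.633 -3.148
v -1.299 4.22 -4.048
v -1.863 3.37 -3.397
v -1.071 3.956 -4.195
v -1.635 3.106 -3.544
v -0.763 3.737 -4.214
v -1.327 2.887 -3.564
v -0.428 3.601 -4.102
v -0.992 2.751 -3.452
v -0.124 3.571 -3.878
v -0.688 2.72 -3.228
f 2 1 5
f 2 5 3
f 3 5 6
f 3 6 4
f 5 1 7
f 5 7 6
f 6 7 8
f 6 8 4
f 7 1 9
f 7 9 8
f 8 9 10
f 8 10 4
f 9 1 11
f 9 11 10
f 10 11 12
f 10 12 4
f 11 1 13
f 11 13 12
f 12 13 14
f 12 14 4
f 13 1 15
f 13 15 14
f 14 15 16
f 14 16 4
f 15 1 17
f 15 17 16
f 16 17 18
f 16 18 4
f 17 1 19
f 17 19 18
f 18 19 20
f 18 20 4
f 19 1 21
f 19 21 20
f 20 21 22
f 20 22 4
f 21 1 23
f 21 23 22
f 22 23 24
f 22 24 4
f 23 1 25
f 23 25 24
f 24 25 26
f 24 26 4
f 25 1 27
f 25 27 26
f 26 27 28
f 26 28 4
f 27 1 29
f 27 29 28
f 28 29 30
f 28 30 4
f 29 1 2
f 29 2 30
f 30 2 3
f 30 3 4
f 32 31 34
f 32 34 33
f 34 31 35
f 34 35 33
f 35 31 36
f 35 36 33
f 36 31 37
f 36 37 33
f 37 31 38
f 37 38 33
f 38 31 39
f 38 39 33
f 39 31 40
f 39 40 33
f 40 31 41
f 40 41 33
f 41 31 32
f 41 32 33
f 43 42 46
f 43 46 44
f 44 46 47
f 44 47 45
f 46 42 48
f 46 48 47
f 47 48 49
f 47 49 45
f 48 42 50
f 48 50 49
f 49 50 51
f 49 51 45
f 50 42 52
f 50 52 51
f 51 52 53
f 51 53 45
f 52 42 54
f 52 54 53
f 53 54 55
f 53 55 45
f 54 42 56
f 54 56 55
f 55 56 57
f 55 57 45
f 56 42 58
f 56 58 57
f 57 58 59
f 57 59 45
f 58 42 60
f 58 60 59
f 59 60 61
f 59 61 45
f 60 42 43
f 60 43 61
f 61 43 44
f 61 44 45
f 63 62 66
f 63 66 64
f 64 66 67
f 64 67 65
f 66 62 68
f 66 68 67
f 67 68 69
f 67 69 65
f 68 62 70
f 68 70 69
f 69 70 71
f 69 71 65
f 70 62 72
f 70 72 71
f 71 72 73
f 71 73 65
f 72 62 74
f 72 74 73
f 73 74 75
f 73 75 65
f 74 62 76
f 74 76 75
f 75 76 77
f 75 77 65
f 76 62 78
f 76 78 77
f 77 78 79
f 77 79 65
f 78 62 80
f 78 80 79
f 79 80 81
f 79 81 65
f 80 62 82
f 80 82 81
f 81 82 83
f 81 83 65
f 82 62 84
f 82 84 83
f 83 84 85
f 83 85 65
f 84 62 86
f 84 86 85
f 85 86 87
f 85 87 65
f 86 62 88
f 86 88 87
f 87 88 89
f 87 89 65
f 88 62 90
f 88 90 89
f 89 90 91
f 89 91 65
f 90 62 92
f 90 92 91
f 91 92 93
f 91 93 65
f 92 62 63
f 92 63 93
f 93 63 64
f 93 64 65



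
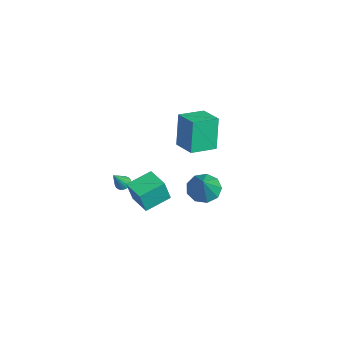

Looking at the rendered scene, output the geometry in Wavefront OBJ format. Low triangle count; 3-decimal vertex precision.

v 2.349 -2.943 -1.592
v 2.51 -3.325 -0.161
v 1.887 -1.447 -1.14
v 2.049 -1.829 0.291
v 3.711 -2.511 -1.631
v 3.873 -2.893 -0.2
v 3.25 -1.015 -1.179
v 3.411 -1.397 0.252
v 1.268 -0.2 1.663
v 0.77 0.036 3.772
v 0.82 1.363 1.382
v 0.322 1.599 3.491
v 2.698 0.261 1.949
v 2.2 0.497 4.058
v 2.25 1.824 1.668
v 1.752 2.06 3.777
v -1.356 2.098 -4.677
v -0.797 1.423 -5.255
v -0.124 1.702 -3.023
v -0.516 2.082 -5.307
v -0.628 2.748 -5.064
v -1.081 3.11 -4.64
v -1.662 2.999 -4.233
v -2.101 2.466 -4.034
v -2.19 1.76 -4.136
v -1.89 1.213 -4.491
v -1.339 1.08 -4.933
v -1.746 -2.606 -3.579
v -1.265 -2.495 -3.707
v -1.274 -3.274 -2.381
v -1.335 -2.304 -3.572
v -1.5 -2.182 -3.439
v -1.72 -2.157 -3.338
v -1.947 -2.235 -3.292
v -2.128 -2.398 -3.312
v -2.221 -2.608 -3.393
v -2.206 -2.819 -3.516
v -2.085 -2.98 -3.654
v -1.887 -3.056 -3.774
v -1.656 -3.029 -3.85
v -1.446 -2.905 -3.863
v -1.305 -2.712 -3.812
f 2 4 1
f 5 2 1
f 1 4 3
f 3 5 1
f 2 8 4
f 6 2 5
f 6 8 2
f 4 8 3
f 7 5 3
f 3 8 7
f 7 6 5
f 8 6 7
f 10 12 9
f 13 10 9
f 9 12 11
f 11 13 9
f 10 16 12
f 14 10 13
f 14 16 10
f 12 16 11
f 15 13 11
f 11 16 15
f 15 14 13
f 16 14 15
f 18 17 20
f 18 20 19
f 20 17 21
f 20 21 19
f 21 17 22
f 21 22 19
f 22 17 23
f 22 23 19
f 23 17 24
f 23 24 19
f 24 17 25
f 24 25 19
f 25 17 26
f 25 26 19
f 26 17 27
f 26 27 19
f 27 17 18
f 27 18 19
f 29 28 31
f 29 31 30
f 31 28 32
f 31 32 30
f 32 28 33
f 32 33 30
f 33 28 34
f 33 34 30
f 34 28 35
f 34 35 30
f 35 28 36
f 35 36 30
f 36 28 37
f 36 37 30
f 37 28 38
f 37 38 30
f 38 28 39
f 38 39 30
f 39 28 40
f 39 40 30
f 40 28 41
f 40 41 30
f 41 28 42
f 41 42 30
f 42 28 29
f 42 29 30



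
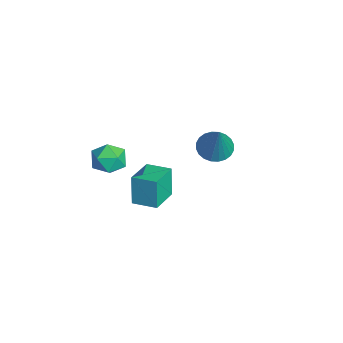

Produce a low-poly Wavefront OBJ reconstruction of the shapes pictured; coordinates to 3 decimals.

v -2.966 0.506 1.412
v -2.494 -0.079 1.137
v -2.034 0.434 3.168
v -2.329 0.174 1.06
v -2.26 0.478 1.036
v -2.299 0.786 1.069
v -2.44 1.051 1.155
v -2.661 1.233 1.279
v -2.928 1.305 1.424
v -3.201 1.255 1.567
v -3.438 1.091 1.686
v -3.603 0.838 1.763
v -3.672 0.534 1.787
v -3.633 0.226 1.754
v -3.492 -0.039 1.669
v -3.272 -0.221 1.544
v -3.005 -0.293 1.399
v -2.732 -0.243 1.257
v -3.447 -3.203 1.551
v -2.734 -3.644 1.698
v -3.886 -4.196 0.702
v -3.173 -4.637 0.849
v -3.751 -4.544 1.467
v -3.48 -3.931 1.992
v -3.14 -3.909 0.408
v -2.869 -3.296 0.933
v -2.544 -4.081 0.992
v -2.922 -4.473 1.646
v -3.698 -3.367 0.754
v -4.076 -3.759 1.408
v 1.986 -4.025 3.087
v 1.698 -3.976 4.404
v 0.946 -3.205 2.828
v 0.657 -3.155 4.145
v 2.623 -3.185 3.195
v 2.334 -3.135 4.512
v 1.582 -2.364 2.936
v 1.294 -2.315 4.253
f 2 1 4
f 2 4 3
f 4 1 5
f 4 5 3
f 5 1 6
f 5 6 3
f 6 1 7
f 6 7 3
f 7 1 8
f 7 8 3
f 8 1 9
f 8 9 3
f 9 1 10
f 9 10 3
f 10 1 11
f 10 11 3
f 11 1 12
f 11 12 3
f 12 1 13
f 12 13 3
f 13 1 14
f 13 14 3
f 14 1 15
f 14 15 3
f 15 1 16
f 15 16 3
f 16 1 17
f 16 17 3
f 17 1 18
f 17 18 3
f 18 1 2
f 18 2 3
f 19 30 24
f 19 24 20
f 19 20 26
f 19 26 29
f 19 29 30
f 20 24 28
f 24 30 23
f 30 29 21
f 29 26 25
f 26 20 27
f 22 28 23
f 22 23 21
f 22 21 25
f 22 25 27
f 22 27 28
f 23 28 24
f 21 23 30
f 25 21 29
f 27 25 26
f 28 27 20
f 32 34 31
f 35 32 31
f 31 34 33
f 33 35 31
f 32 38 34
f 36 32 35
f 36 38 32
f 34 38 33
f 37 35 33
f 33 38 37
f 37 36 35
f 38 36 37



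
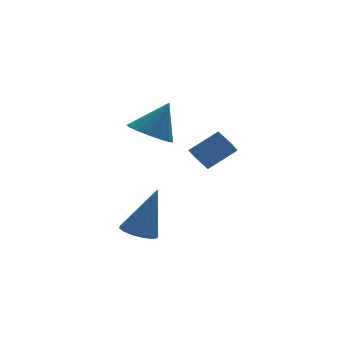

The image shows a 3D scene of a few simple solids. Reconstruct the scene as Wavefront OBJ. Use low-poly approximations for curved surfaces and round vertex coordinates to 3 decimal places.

v -2.764 -3.519 -2.277
v -2.104 -3.25 -2.51
v -2.036 -3.541 -0.243
v -2.318 -2.936 -2.43
v -2.652 -2.778 -2.309
v -3.015 -2.819 -2.18
v -3.311 -3.048 -2.076
v -3.461 -3.403 -2.026
v -3.423 -3.789 -2.044
v -3.209 -4.103 -2.124
v -2.876 -4.26 -2.245
v -2.512 -4.219 -2.374
v -2.216 -3.99 -2.478
v -2.066 -3.636 -2.527
v 0.784 -3.608 1.682
v 0.525 -2.979 2.102
v -0.346 -3.521 0.859
v -0.604 -2.892 1.279
v 1.284 -2.988 1.061
v 1.026 -2.359 1.481
v 0.155 -2.901 0.238
v -0.104 -2.272 0.658
v -1.943 -2.473 2.143
v -1.464 -3.239 1.923
v -1.157 -2.387 3.557
v -1.2 -2.874 1.754
v -1.135 -2.401 1.689
v -1.286 -1.948 1.746
v -1.614 -1.635 1.909
v -2.029 -1.547 2.135
v -2.422 -1.707 2.363
v -2.687 -2.072 2.532
v -2.752 -2.544 2.597
v -2.6 -2.998 2.54
v -2.273 -3.31 2.377
v -1.857 -3.399 2.151
f 2 1 4
f 2 4 3
f 4 1 5
f 4 5 3
f 5 1 6
f 5 6 3
f 6 1 7
f 6 7 3
f 7 1 8
f 7 8 3
f 8 1 9
f 8 9 3
f 9 1 10
f 9 10 3
f 10 1 11
f 10 11 3
f 11 1 12
f 11 12 3
f 12 1 13
f 12 13 3
f 13 1 14
f 13 14 3
f 14 1 2
f 14 2 3
f 16 18 15
f 19 16 15
f 15 18 17
f 17 19 15
f 16 22 18
f 20 16 19
f 20 22 16
f 18 22 17
f 21 19 17
f 17 22 21
f 21 20 19
f 22 20 21
f 24 23 26
f 24 26 25
f 26 23 27
f 26 27 25
f 27 23 28
f 27 28 25
f 28 23 29
f 28 29 25
f 29 23 30
f 29 30 25
f 30 23 31
f 30 31 25
f 31 23 32
f 31 32 25
f 32 23 33
f 32 33 25
f 33 23 34
f 33 34 25
f 34 23 35
f 34 35 25
f 35 23 36
f 35 36 25
f 36 23 24
f 36 24 25



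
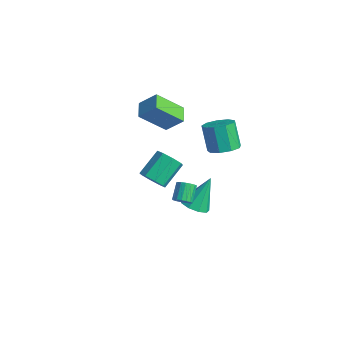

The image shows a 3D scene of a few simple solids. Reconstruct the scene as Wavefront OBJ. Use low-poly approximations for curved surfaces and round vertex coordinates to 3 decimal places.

v -0.432 -0.05 -4.821
v 0.386 -0.343 -4.625
v -0.488 1.05 -2.939
v 0.421 0.182 -4.931
v 0.057 0.599 -5.185
v -0.536 0.712 -5.269
v -1.079 0.468 -5.143
v -1.32 -0.018 -4.866
v -1.145 -0.519 -4.568
v -0.636 -0.8 -4.388
v -0.031 -0.731 -4.41
v -2.085 -1.794 -2.951
v -1.546 -1.298 -3.422
v -1.897 0.11 -2.339
v -2.435 -0.386 -1.869
v -2.172 -1.28 -3.648
v -2.523 0.128 -2.565
v -2.747 -1.563 -3.466
v -3.097 -0.155 -2.383
v -2.934 -1.981 -2.983
v -3.284 -0.573 -1.9
v -2.623 -2.29 -2.481
v -2.974 -0.882 -1.398
v -1.997 -2.308 -2.255
v -2.348 -0.9 -1.172
v -1.423 -2.025 -2.437
v -1.773 -0.617 -1.354
v -1.236 -1.607 -2.92
v -1.586 -0.199 -1.837
v 3.406 -3.387 -0.051
v 3.689 -3.62 0.359
v 3.137 -2.987 1.1
v 2.854 -2.753 0.691
v 3.836 -3.413 0.292
v 3.284 -2.779 1.033
v 3.884 -3.199 0.145
v 3.333 -2.566 0.886
v 3.823 -3.029 -0.046
v 3.272 -2.395 0.695
v 3.667 -2.94 -0.238
v 3.115 -2.307 0.503
v 3.45 -2.954 -0.387
v 2.899 -2.321 0.354
v 3.224 -3.067 -0.459
v 2.672 -2.434 0.282
v 3.039 -3.253 -0.438
v 2.487 -2.62 0.303
v 2.938 -3.47 -0.328
v 2.386 -2.837 0.414
v 2.944 -3.668 -0.154
v 2.393 -3.034 0.587
v 3.056 -3.801 0.044
v 2.505 -3.168 0.785
v 3.249 -3.839 0.219
v 2.697 -3.206 0.96
v 3.477 -3.774 0.333
v 2.925 -3.141 1.074
v 2.247 0.033 1.95
v 3.062 -0.072 2.363
v 2.308 0.041 3.882
v 1.493 0.147 3.47
v 2.95 0.538 2.262
v 2.196 0.652 3.781
v 2.509 0.913 2.015
v 1.755 1.026 3.534
v 1.945 0.876 1.738
v 1.191 0.989 3.257
v 1.522 0.445 1.56
v 0.768 0.558 3.08
v 1.439 -0.179 1.565
v 0.685 -0.066 3.085
v 1.734 -0.703 1.75
v 0.98 -0.59 3.27
v 2.268 -0.883 2.029
v 1.514 -0.77 3.549
v 2.793 -0.634 2.271
v 2.039 -0.521 3.791
v -3.924 0.323 0.428
v -4.427 -1.161 1.871
v -3.163 1 1.389
v -3.666 -0.484 2.831
v -3.014 -0.276 0.129
v -3.517 -1.76 1.571
v -2.253 0.401 1.089
v -2.756 -1.083 2.532
f 2 1 4
f 2 4 3
f 4 1 5
f 4 5 3
f 5 1 6
f 5 6 3
f 6 1 7
f 6 7 3
f 7 1 8
f 7 8 3
f 8 1 9
f 8 9 3
f 9 1 10
f 9 10 3
f 10 1 11
f 10 11 3
f 11 1 2
f 11 2 3
f 13 12 16
f 13 16 14
f 14 16 17
f 14 17 15
f 16 12 18
f 16 18 17
f 17 18 19
f 17 19 15
f 18 12 20
f 18 20 19
f 19 20 21
f 19 21 15
f 20 12 22
f 20 22 21
f 21 22 23
f 21 23 15
f 22 12 24
f 22 24 23
f 23 24 25
f 23 25 15
f 24 12 26
f 24 26 25
f 25 26 27
f 25 27 15
f 26 12 28
f 26 28 27
f 27 28 29
f 27 29 15
f 28 12 13
f 28 13 29
f 29 13 14
f 29 14 15
f 31 30 34
f 31 34 32
f 32 34 35
f 32 35 33
f 34 30 36
f 34 36 35
f 35 36 37
f 35 37 33
f 36 30 38
f 36 38 37
f 37 38 39
f 37 39 33
f 38 30 40
f 38 40 39
f 39 40 41
f 39 41 33
f 40 30 42
f 40 42 41
f 41 42 43
f 41 43 33
f 42 30 44
f 42 44 43
f 43 44 45
f 43 45 33
f 44 30 46
f 44 46 45
f 45 46 47
f 45 47 33
f 46 30 48
f 46 48 47
f 47 48 49
f 47 49 33
f 48 30 50
f 48 50 49
f 49 50 51
f 49 51 33
f 50 30 52
f 50 52 51
f 51 52 53
f 51 53 33
f 52 30 54
f 52 54 53
f 53 54 55
f 53 55 33
f 54 30 56
f 54 56 55
f 55 56 57
f 55 57 33
f 56 30 31
f 56 31 57
f 57 31 32
f 57 32 33
f 59 58 62
f 59 62 60
f 60 62 63
f 60 63 61
f 62 58 64
f 62 64 63
f 63 64 65
f 63 65 61
f 64 58 66
f 64 66 65
f 65 66 67
f 65 67 61
f 66 58 68
f 66 68 67
f 67 68 69
f 67 69 61
f 68 58 70
f 68 70 69
f 69 70 71
f 69 71 61
f 70 58 72
f 70 72 71
f 71 72 73
f 71 73 61
f 72 58 74
f 72 74 73
f 73 74 75
f 73 75 61
f 74 58 76
f 74 76 75
f 75 76 77
f 75 77 61
f 76 58 59
f 76 59 77
f 77 59 60
f 77 60 61
f 79 81 78
f 82 79 78
f 78 81 80
f 80 82 78
f 79 85 81
f 83 79 82
f 83 85 79
f 81 85 80
f 84 82 80
f 80 85 84
f 84 83 82
f 85 83 84



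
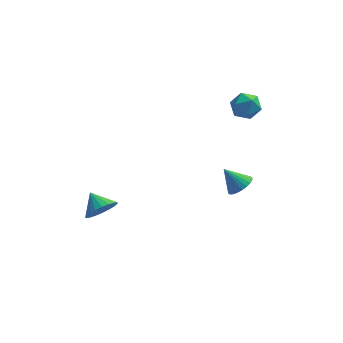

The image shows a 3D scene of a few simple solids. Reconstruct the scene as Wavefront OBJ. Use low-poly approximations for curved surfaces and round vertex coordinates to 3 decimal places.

v 3.788 0.207 -3.005
v 4.325 0.448 -2.626
v 3.012 0.473 -2.075
v 4.246 0.675 -2.757
v 4.097 0.83 -2.925
v 3.901 0.89 -3.106
v 3.688 0.847 -3.271
v 3.49 0.706 -3.396
v 3.338 0.489 -3.461
v 3.254 0.229 -3.457
v 3.251 -0.034 -3.384
v 3.33 -0.261 -3.253
v 3.479 -0.416 -3.085
v 3.674 -0.476 -2.904
v 3.887 -0.433 -2.739
v 4.085 -0.292 -2.614
v 4.238 -0.075 -2.549
v 4.322 0.185 -2.553
v 3.206 2.428 1.073
v 3.704 2.52 1.691
v 4.156 1.88 0.389
v 4.654 1.972 1.007
v 4.052 1.45 1.055
v 3.464 1.789 1.477
v 4.396 2.611 0.603
v 3.808 2.95 1.025
v 4.439 2.634 1.4
v 4.227 1.916 1.68
v 3.633 2.484 0.4
v 3.421 1.766 0.68
v -2.153 -3.947 -1.207
v -1.484 -3.72 -0.832
v -2.707 -3.233 -0.653
v -1.488 -3.517 -1.095
v -1.606 -3.389 -1.379
v -1.819 -3.357 -1.632
v -2.09 -3.427 -1.812
v -2.371 -3.587 -1.888
v -2.615 -3.809 -1.846
v -2.779 -4.055 -1.693
v -2.835 -4.282 -1.457
v -2.773 -4.451 -1.177
v -2.604 -4.533 -0.903
v -2.356 -4.514 -0.681
v -2.074 -4.396 -0.551
v -1.805 -4.201 -0.533
v -1.597 -3.962 -0.633
f 2 1 4
f 2 4 3
f 4 1 5
f 4 5 3
f 5 1 6
f 5 6 3
f 6 1 7
f 6 7 3
f 7 1 8
f 7 8 3
f 8 1 9
f 8 9 3
f 9 1 10
f 9 10 3
f 10 1 11
f 10 11 3
f 11 1 12
f 11 12 3
f 12 1 13
f 12 13 3
f 13 1 14
f 13 14 3
f 14 1 15
f 14 15 3
f 15 1 16
f 15 16 3
f 16 1 17
f 16 17 3
f 17 1 18
f 17 18 3
f 18 1 2
f 18 2 3
f 19 30 24
f 19 24 20
f 19 20 26
f 19 26 29
f 19 29 30
f 20 24 28
f 24 30 23
f 30 29 21
f 29 26 25
f 26 20 27
f 22 28 23
f 22 23 21
f 22 21 25
f 22 25 27
f 22 27 28
f 23 28 24
f 21 23 30
f 25 21 29
f 27 25 26
f 28 27 20
f 32 31 34
f 32 34 33
f 34 31 35
f 34 35 33
f 35 31 36
f 35 36 33
f 36 31 37
f 36 37 33
f 37 31 38
f 37 38 33
f 38 31 39
f 38 39 33
f 39 31 40
f 39 40 33
f 40 31 41
f 40 41 33
f 41 31 42
f 41 42 33
f 42 31 43
f 42 43 33
f 43 31 44
f 43 44 33
f 44 31 45
f 44 45 33
f 45 31 46
f 45 46 33
f 46 31 47
f 46 47 33
f 47 31 32
f 47 32 33



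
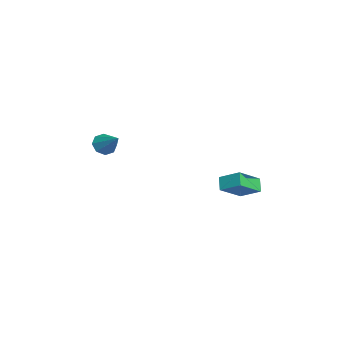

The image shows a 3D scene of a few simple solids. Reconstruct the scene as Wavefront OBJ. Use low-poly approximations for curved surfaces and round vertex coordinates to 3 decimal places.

v -1.704 2.715 1.055
v -1.01 3.914 1.816
v -2.778 4.057 -0.08
v -2.084 5.256 0.68
v -0.936 2.724 0.34
v -0.242 3.923 1.1
v -2.01 4.066 -0.796
v -1.316 5.265 -0.035
v -3.97 -4.286 2.921
v -3.355 -4.798 2.606
v -2.65 -3.414 4.079
v -3.421 -4.241 2.261
v -3.808 -3.71 2.303
v -4.29 -3.517 2.708
v -4.585 -3.774 3.237
v -4.519 -4.331 3.582
v -4.132 -4.862 3.539
v -3.649 -5.055 3.135
f 2 4 1
f 5 2 1
f 1 4 3
f 3 5 1
f 2 8 4
f 6 2 5
f 6 8 2
f 4 8 3
f 7 5 3
f 3 8 7
f 7 6 5
f 8 6 7
f 10 9 12
f 10 12 11
f 12 9 13
f 12 13 11
f 13 9 14
f 13 14 11
f 14 9 15
f 14 15 11
f 15 9 16
f 15 16 11
f 16 9 17
f 16 17 11
f 17 9 18
f 17 18 11
f 18 9 10
f 18 10 11



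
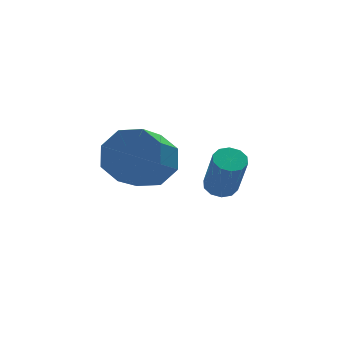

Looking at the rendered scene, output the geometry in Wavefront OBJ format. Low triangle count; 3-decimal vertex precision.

v 1.776 0.408 1.149
v 2.272 0.685 1.265
v 2.26 0.029 2.887
v 1.764 -0.248 2.771
v 2.001 0.903 1.351
v 1.989 0.247 2.973
v 1.644 0.932 1.36
v 1.632 0.276 2.982
v 1.337 0.761 1.288
v 1.325 0.105 2.91
v 1.198 0.455 1.163
v 1.186 -0.201 2.786
v 1.28 0.131 1.033
v 1.268 -0.525 2.655
v 1.551 -0.087 0.947
v 1.539 -0.743 2.569
v 1.908 -0.116 0.938
v 1.896 -0.772 2.56
v 2.215 0.055 1.01
v 2.203 -0.601 2.632
v 2.354 0.361 1.134
v 2.342 -0.295 2.757
v -1.081 -0.26 3.529
v -0.498 -1.118 3.452
v -1.436 -1.838 4.375
v -2.019 -0.98 4.451
v -0.27 -0.647 4.051
v -1.208 -1.367 4.974
v -0.516 0.051 4.345
v -1.454 -0.67 5.268
v -1.094 0.566 4.16
v -2.032 -0.154 5.083
v -1.664 0.598 3.605
v -2.602 -0.122 4.528
v -1.892 0.127 3.006
v -2.83 -0.593 3.929
v -1.646 -0.57 2.712
v -2.584 -1.291 3.635
v -1.068 -1.086 2.897
v -2.006 -1.806 3.82
f 2 1 5
f 2 5 3
f 3 5 6
f 3 6 4
f 5 1 7
f 5 7 6
f 6 7 8
f 6 8 4
f 7 1 9
f 7 9 8
f 8 9 10
f 8 10 4
f 9 1 11
f 9 11 10
f 10 11 12
f 10 12 4
f 11 1 13
f 11 13 12
f 12 13 14
f 12 14 4
f 13 1 15
f 13 15 14
f 14 15 16
f 14 16 4
f 15 1 17
f 15 17 16
f 16 17 18
f 16 18 4
f 17 1 19
f 17 19 18
f 18 19 20
f 18 20 4
f 19 1 21
f 19 21 20
f 20 21 22
f 20 22 4
f 21 1 2
f 21 2 22
f 22 2 3
f 22 3 4
f 24 23 27
f 24 27 25
f 25 27 28
f 25 28 26
f 27 23 29
f 27 29 28
f 28 29 30
f 28 30 26
f 29 23 31
f 29 31 30
f 30 31 32
f 30 32 26
f 31 23 33
f 31 33 32
f 32 33 34
f 32 34 26
f 33 23 35
f 33 35 34
f 34 35 36
f 34 36 26
f 35 23 37
f 35 37 36
f 36 37 38
f 36 38 26
f 37 23 39
f 37 39 38
f 38 39 40
f 38 40 26
f 39 23 24
f 39 24 40
f 40 24 25
f 40 25 26



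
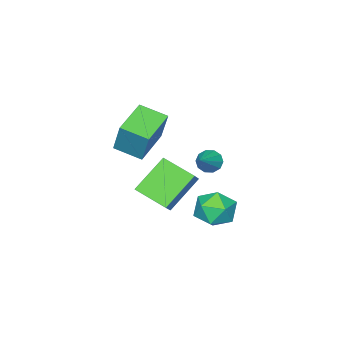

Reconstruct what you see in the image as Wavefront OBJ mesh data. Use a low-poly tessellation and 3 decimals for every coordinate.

v -4.071 -1.408 -1.142
v -3.405 -1.057 -0.484
v -4.31 0.104 -1.705
v -3.643 0.454 -1.046
v -2.617 -1.674 -2.474
v -1.95 -1.324 -1.815
v -2.855 -0.163 -3.036
v -2.189 0.188 -2.378
v -4.369 0.624 -0.435
v -4.038 0.65 -0.923
v -3.211 1.096 0.375
v -4.201 0.974 -0.879
v -4.428 1.163 -0.666
v -4.632 1.147 -0.364
v -4.736 0.931 -0.09
v -4.699 0.597 0.053
v -4.537 0.274 0.009
v -4.31 0.084 -0.204
v -4.106 0.1 -0.506
v -4.002 0.317 -0.78
v -2.637 2.982 -1.419
v -2.131 2.633 -2.192
v -3.689 1.787 -1.568
v -3.183 1.438 -2.341
v -2.794 1.391 -1.434
v -2.143 2.13 -1.342
v -3.677 2.29 -2.418
v -3.026 3.029 -2.326
v -2.773 2.205 -2.81
v -2.228 1.649 -2.202
v -3.592 2.771 -1.558
v -3.047 2.215 -0.95
v -4.563 -3.862 -0.164
v -4.325 -3.243 1.434
v -5.013 -2.644 -0.569
v -4.775 -2.025 1.029
v -2.845 -3.375 -0.609
v -2.607 -2.756 0.989
v -3.295 -2.157 -1.014
v -3.057 -1.538 0.584
f 2 4 1
f 5 2 1
f 1 4 3
f 3 5 1
f 2 8 4
f 6 2 5
f 6 8 2
f 4 8 3
f 7 5 3
f 3 8 7
f 7 6 5
f 8 6 7
f 10 9 12
f 10 12 11
f 12 9 13
f 12 13 11
f 13 9 14
f 13 14 11
f 14 9 15
f 14 15 11
f 15 9 16
f 15 16 11
f 16 9 17
f 16 17 11
f 17 9 18
f 17 18 11
f 18 9 19
f 18 19 11
f 19 9 20
f 19 20 11
f 20 9 10
f 20 10 11
f 21 32 26
f 21 26 22
f 21 22 28
f 21 28 31
f 21 31 32
f 22 26 30
f 26 32 25
f 32 31 23
f 31 28 27
f 28 22 29
f 24 30 25
f 24 25 23
f 24 23 27
f 24 27 29
f 24 29 30
f 25 30 26
f 23 25 32
f 27 23 31
f 29 27 28
f 30 29 22
f 34 36 33
f 37 34 33
f 33 36 35
f 35 37 33
f 34 40 36
f 38 34 37
f 38 40 34
f 36 40 35
f 39 37 35
f 35 40 39
f 39 38 37
f 40 38 39



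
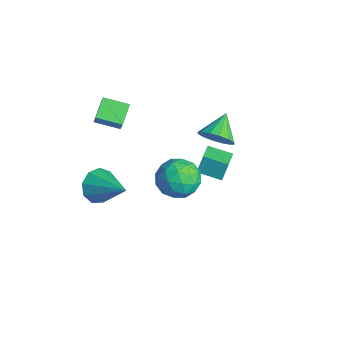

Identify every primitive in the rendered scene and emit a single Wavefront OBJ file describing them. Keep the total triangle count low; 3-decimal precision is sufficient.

v 2.013 -0.047 1.102
v 2.841 -0.069 0.422
v 2.799 -1.231 2.098
v 3.627 -1.253 1.418
v 3.448 -0.382 2.017
v 2.963 0.35 1.402
v 2.677 -1.65 1.118
v 2.192 -0.918 0.503
v 3.252 -1.059 0.432
v 3.729 -0.276 0.988
v 1.911 -1.024 1.532
v 2.388 -0.241 2.088
v 2.358 0.046 0.675
v 3.282 -1.346 1.845
v 3.177 -0.834 2.198
v 3.664 -0.847 1.798
v 2.429 0.292 1.251
v 2.916 0.279 0.851
v 3.273 0.095 1.789
v 2.724 -1.579 1.669
v 3.211 -1.592 1.269
v 1.976 -0.453 0.722
v 2.463 -0.466 0.322
v 2.367 -1.395 0.731
v 3.087 -0.549 0.281
v 3.549 -1.245 0.866
v 2.99 -1.478 0.69
v 2.705 -1.048 0.328
v 3.367 -0.088 0.607
v 3.829 -0.784 1.193
v 3.724 -0.272 1.545
v 3.438 0.158 1.183
v 3.608 -0.671 0.613
v 1.811 -0.516 1.327
v 2.273 -1.212 1.913
v 2.202 -1.458 1.337
v 1.916 -1.028 0.975
v 2.091 -0.055 1.654
v 2.553 -0.751 2.239
v 2.935 -0.252 2.192
v 2.65 0.178 1.83
v 2.032 -0.629 1.907
v -2.108 2.879 -4.085
v -2.228 3.267 -3.128
v -1.297 3.803 -4.358
v -1.417 4.191 -3.401
v -1.163 2.169 -3.679
v -1.283 2.557 -2.722
v -0.352 3.093 -3.952
v -0.472 3.481 -2.995
v 0.823 2.155 0.985
v 1.328 2.832 0.704
v -0.003 3.065 1.695
v 1 2.785 0.382
v 0.626 2.569 0.223
v 0.304 2.243 0.268
v 0.122 1.892 0.505
v 0.127 1.612 0.87
v 0.319 1.477 1.267
v 0.646 1.524 1.588
v 1.021 1.74 1.748
v 1.343 2.067 1.703
v 1.525 2.417 1.466
v 1.52 2.697 1.1
v -2.414 -2.393 1.148
v -3.162 -1.707 1.668
v -1.708 -1.394 0.846
v -2.456 -0.708 1.366
v -1.904 -2.492 2.014
v -2.652 -1.806 2.534
v -1.198 -1.493 1.712
v -1.946 -0.807 2.232
v -1.931 -2.462 -3.358
v -1.417 -2.454 -4.169
v -0.209 -1.818 -2.262
v -1.696 -1.867 -4.075
v -2.086 -1.559 -3.645
v -2.402 -1.673 -3.081
v -2.498 -2.156 -2.647
v -2.328 -2.783 -2.546
v -1.973 -3.259 -2.825
v -1.597 -3.362 -3.354
v -1.377 -3.044 -3.885
f 1 38 17
f 38 12 41
f 17 41 6
f 38 41 17
f 1 17 13
f 17 6 18
f 13 18 2
f 17 18 13
f 1 13 22
f 13 2 23
f 22 23 8
f 13 23 22
f 1 22 34
f 22 8 37
f 34 37 11
f 22 37 34
f 1 34 38
f 34 11 42
f 38 42 12
f 34 42 38
f 2 18 29
f 18 6 32
f 29 32 10
f 18 32 29
f 6 41 19
f 41 12 40
f 19 40 5
f 41 40 19
f 12 42 39
f 42 11 35
f 39 35 3
f 42 35 39
f 11 37 36
f 37 8 24
f 36 24 7
f 37 24 36
f 8 23 28
f 23 2 25
f 28 25 9
f 23 25 28
f 4 30 16
f 30 10 31
f 16 31 5
f 30 31 16
f 4 16 14
f 16 5 15
f 14 15 3
f 16 15 14
f 4 14 21
f 14 3 20
f 21 20 7
f 14 20 21
f 4 21 26
f 21 7 27
f 26 27 9
f 21 27 26
f 4 26 30
f 26 9 33
f 30 33 10
f 26 33 30
f 5 31 19
f 31 10 32
f 19 32 6
f 31 32 19
f 3 15 39
f 15 5 40
f 39 40 12
f 15 40 39
f 7 20 36
f 20 3 35
f 36 35 11
f 20 35 36
f 9 27 28
f 27 7 24
f 28 24 8
f 27 24 28
f 10 33 29
f 33 9 25
f 29 25 2
f 33 25 29
f 44 46 43
f 47 44 43
f 43 46 45
f 45 47 43
f 44 50 46
f 48 44 47
f 48 50 44
f 46 50 45
f 49 47 45
f 45 50 49
f 49 48 47
f 50 48 49
f 52 51 54
f 52 54 53
f 54 51 55
f 54 55 53
f 55 51 56
f 55 56 53
f 56 51 57
f 56 57 53
f 57 51 58
f 57 58 53
f 58 51 59
f 58 59 53
f 59 51 60
f 59 60 53
f 60 51 61
f 60 61 53
f 61 51 62
f 61 62 53
f 62 51 63
f 62 63 53
f 63 51 64
f 63 64 53
f 64 51 52
f 64 52 53
f 66 68 65
f 69 66 65
f 65 68 67
f 67 69 65
f 66 72 68
f 70 66 69
f 70 72 66
f 68 72 67
f 71 69 67
f 67 72 71
f 71 70 69
f 72 70 71
f 74 73 76
f 74 76 75
f 76 73 77
f 76 77 75
f 77 73 78
f 77 78 75
f 78 73 79
f 78 79 75
f 79 73 80
f 79 80 75
f 80 73 81
f 80 81 75
f 81 73 82
f 81 82 75
f 82 73 83
f 82 83 75
f 83 73 74
f 83 74 75

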